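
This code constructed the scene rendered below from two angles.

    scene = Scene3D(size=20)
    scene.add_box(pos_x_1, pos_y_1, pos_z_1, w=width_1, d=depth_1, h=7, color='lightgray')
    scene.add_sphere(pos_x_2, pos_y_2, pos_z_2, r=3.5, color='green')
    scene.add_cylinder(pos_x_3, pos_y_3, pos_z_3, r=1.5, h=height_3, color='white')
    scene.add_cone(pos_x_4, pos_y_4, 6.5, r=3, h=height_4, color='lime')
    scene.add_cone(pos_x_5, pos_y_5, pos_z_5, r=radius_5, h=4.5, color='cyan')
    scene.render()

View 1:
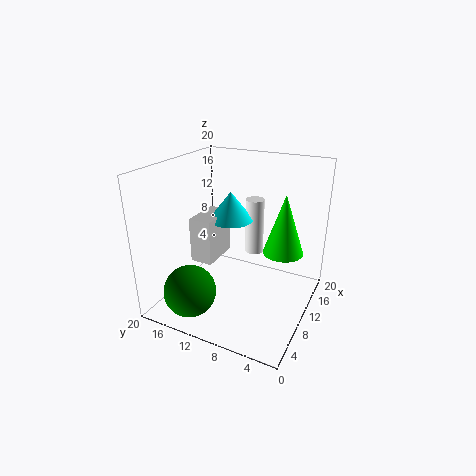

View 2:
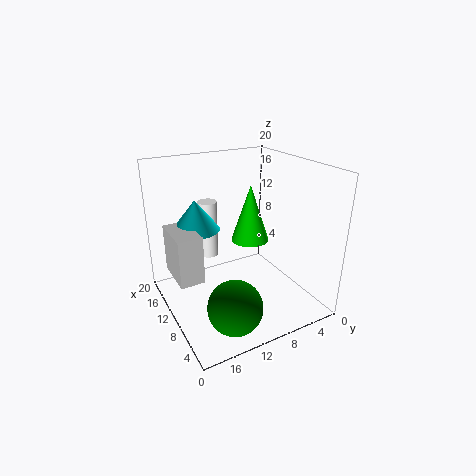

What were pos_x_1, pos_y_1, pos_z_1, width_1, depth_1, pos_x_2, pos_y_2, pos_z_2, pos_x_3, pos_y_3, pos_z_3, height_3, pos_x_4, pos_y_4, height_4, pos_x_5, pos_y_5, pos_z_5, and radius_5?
pos_x_1 = 10.5
pos_y_1 = 15
pos_z_1 = 4
width_1 = 6.5
depth_1 = 3.5
pos_x_2 = 3.5
pos_y_2 = 14
pos_z_2 = 4
pos_x_3 = 18
pos_y_3 = 11
pos_z_3 = 4
height_3 = 9
pos_x_4 = 15
pos_y_4 = 5
height_4 = 9
pos_x_5 = 15.5
pos_y_5 = 14
pos_z_5 = 10
radius_5 = 3.5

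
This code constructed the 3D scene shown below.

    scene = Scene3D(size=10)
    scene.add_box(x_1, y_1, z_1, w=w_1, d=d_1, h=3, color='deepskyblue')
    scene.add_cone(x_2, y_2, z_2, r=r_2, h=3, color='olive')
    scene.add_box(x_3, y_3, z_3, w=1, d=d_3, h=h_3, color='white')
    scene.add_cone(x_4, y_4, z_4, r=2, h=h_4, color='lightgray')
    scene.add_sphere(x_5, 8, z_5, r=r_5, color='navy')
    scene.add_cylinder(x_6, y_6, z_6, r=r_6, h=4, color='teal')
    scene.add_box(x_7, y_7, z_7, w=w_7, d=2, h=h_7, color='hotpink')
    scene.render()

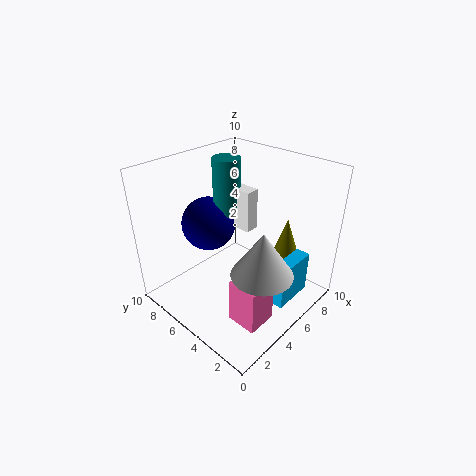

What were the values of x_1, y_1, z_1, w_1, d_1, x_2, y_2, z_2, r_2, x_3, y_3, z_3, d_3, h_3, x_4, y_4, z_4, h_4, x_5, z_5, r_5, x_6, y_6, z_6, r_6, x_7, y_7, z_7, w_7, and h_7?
x_1 = 5, y_1 = 1, z_1 = 1, w_1 = 3, d_1 = 1, x_2 = 8, y_2 = 3, z_2 = 3, r_2 = 1, x_3 = 6, y_3 = 5, z_3 = 5, d_3 = 3, h_3 = 3, x_4 = 4, y_4 = 2, z_4 = 4, h_4 = 3, x_5 = 5, z_5 = 5, r_5 = 2, x_6 = 6, y_6 = 7, z_6 = 6, r_6 = 1, x_7 = 2, y_7 = 1, z_7 = 1, w_7 = 2, h_7 = 3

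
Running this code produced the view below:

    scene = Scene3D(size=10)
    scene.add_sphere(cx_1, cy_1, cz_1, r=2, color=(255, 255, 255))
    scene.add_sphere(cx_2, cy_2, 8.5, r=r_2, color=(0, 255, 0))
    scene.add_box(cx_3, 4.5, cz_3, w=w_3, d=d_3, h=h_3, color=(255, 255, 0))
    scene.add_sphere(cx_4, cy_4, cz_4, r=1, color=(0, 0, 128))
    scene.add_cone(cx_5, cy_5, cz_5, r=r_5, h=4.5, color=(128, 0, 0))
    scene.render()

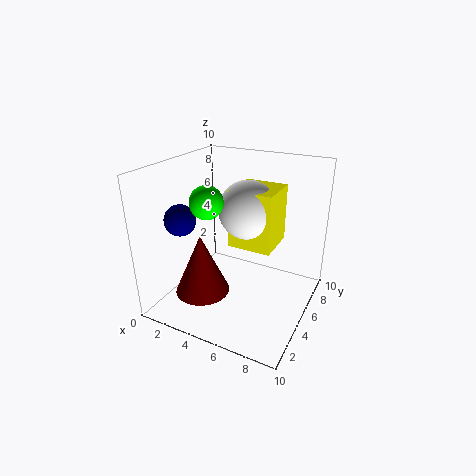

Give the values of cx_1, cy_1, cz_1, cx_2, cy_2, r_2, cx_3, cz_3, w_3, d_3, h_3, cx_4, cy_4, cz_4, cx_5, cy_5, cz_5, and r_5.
cx_1 = 5.5, cy_1 = 5.5, cz_1 = 7, cx_2 = 4.5, cy_2 = 2, r_2 = 1, cx_3 = 4.5, cz_3 = 4.5, w_3 = 3, d_3 = 3, h_3 = 4, cx_4 = 2.5, cy_4 = 2, cz_4 = 7, cx_5 = 2.5, cy_5 = 4, cz_5 = 0.5, r_5 = 2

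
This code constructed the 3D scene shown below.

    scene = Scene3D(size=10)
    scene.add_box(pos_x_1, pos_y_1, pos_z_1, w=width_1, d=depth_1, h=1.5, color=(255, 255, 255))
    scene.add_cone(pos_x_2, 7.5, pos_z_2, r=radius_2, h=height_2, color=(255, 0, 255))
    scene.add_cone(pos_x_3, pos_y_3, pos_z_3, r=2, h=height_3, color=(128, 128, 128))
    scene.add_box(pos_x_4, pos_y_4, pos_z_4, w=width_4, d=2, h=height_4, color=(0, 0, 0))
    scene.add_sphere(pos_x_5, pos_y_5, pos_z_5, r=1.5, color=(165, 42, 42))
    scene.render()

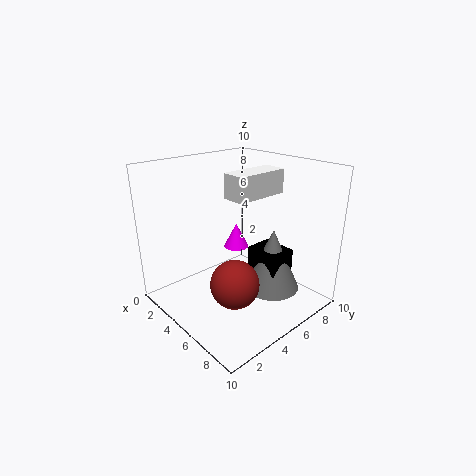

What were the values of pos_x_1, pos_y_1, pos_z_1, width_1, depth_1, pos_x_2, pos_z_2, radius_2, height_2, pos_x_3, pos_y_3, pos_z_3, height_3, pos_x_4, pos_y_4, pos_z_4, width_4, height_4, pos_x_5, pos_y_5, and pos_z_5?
pos_x_1 = 6; pos_y_1 = 3; pos_z_1 = 8.5; width_1 = 1.5; depth_1 = 3.5; pos_x_2 = 2; pos_z_2 = 2.5; radius_2 = 1; height_2 = 2; pos_x_3 = 6.5; pos_y_3 = 7; pos_z_3 = 1; height_3 = 4.5; pos_x_4 = 5; pos_y_4 = 6; pos_z_4 = 2.5; width_4 = 2.5; height_4 = 1.5; pos_x_5 = 7.5; pos_y_5 = 2.5; pos_z_5 = 3.5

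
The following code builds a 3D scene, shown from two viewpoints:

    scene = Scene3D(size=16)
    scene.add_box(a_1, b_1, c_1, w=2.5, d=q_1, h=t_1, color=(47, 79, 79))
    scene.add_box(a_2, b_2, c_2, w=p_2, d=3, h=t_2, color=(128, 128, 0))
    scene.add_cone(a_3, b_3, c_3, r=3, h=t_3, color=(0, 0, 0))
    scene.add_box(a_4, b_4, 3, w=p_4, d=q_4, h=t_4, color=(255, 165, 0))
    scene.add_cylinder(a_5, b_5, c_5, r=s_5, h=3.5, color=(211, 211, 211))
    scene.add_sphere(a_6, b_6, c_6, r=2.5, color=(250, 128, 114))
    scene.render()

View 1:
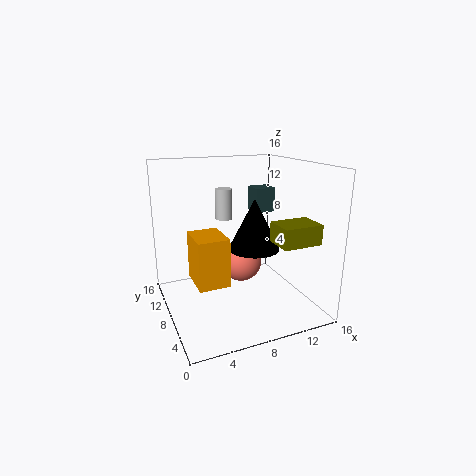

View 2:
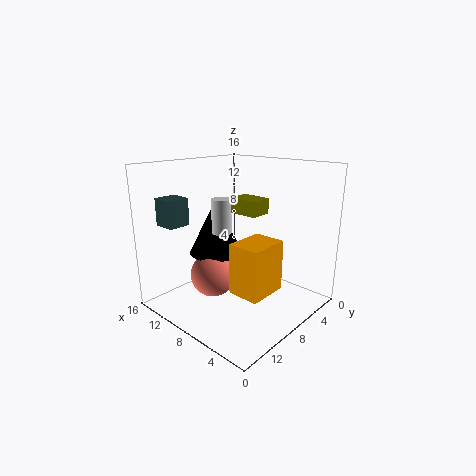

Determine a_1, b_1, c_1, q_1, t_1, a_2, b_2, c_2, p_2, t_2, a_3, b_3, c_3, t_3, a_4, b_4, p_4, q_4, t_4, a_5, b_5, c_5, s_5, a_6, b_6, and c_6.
a_1 = 12
b_1 = 11.5
c_1 = 9.5
q_1 = 2.5
t_1 = 3
a_2 = 9.5
b_2 = 0.5
c_2 = 9
p_2 = 4
t_2 = 2
a_3 = 10.5
b_3 = 9
c_3 = 6
t_3 = 6
a_4 = 3
b_4 = 6.5
p_4 = 3.5
q_4 = 4.5
t_4 = 5.5
a_5 = 7.5
b_5 = 11
c_5 = 9.5
s_5 = 1
a_6 = 9.5
b_6 = 10.5
c_6 = 4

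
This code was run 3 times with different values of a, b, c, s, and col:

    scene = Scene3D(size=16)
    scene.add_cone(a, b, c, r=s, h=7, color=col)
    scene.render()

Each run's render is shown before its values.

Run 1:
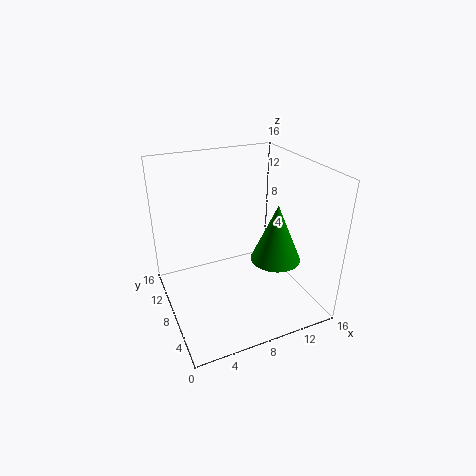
a = 13, b = 8, c = 4, s = 3, col = 'green'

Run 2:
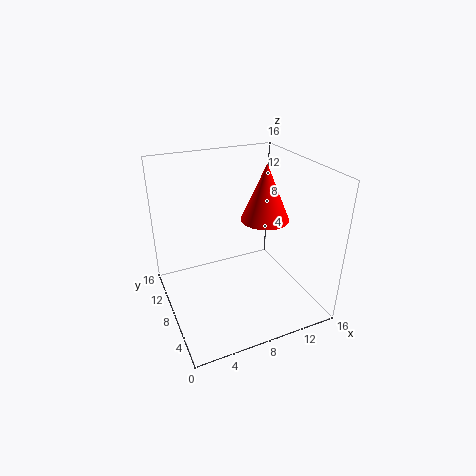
a = 13, b = 11, c = 8, s = 3, col = 'red'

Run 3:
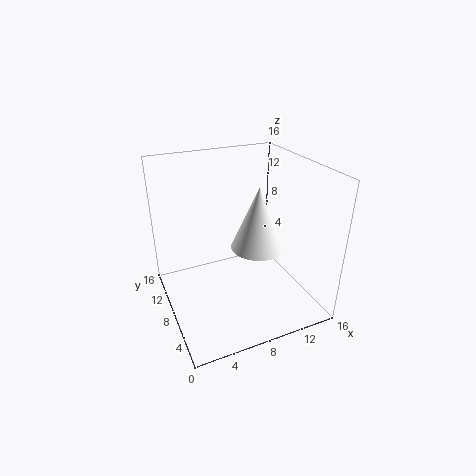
a = 10, b = 7, c = 7, s = 3, col = 'white'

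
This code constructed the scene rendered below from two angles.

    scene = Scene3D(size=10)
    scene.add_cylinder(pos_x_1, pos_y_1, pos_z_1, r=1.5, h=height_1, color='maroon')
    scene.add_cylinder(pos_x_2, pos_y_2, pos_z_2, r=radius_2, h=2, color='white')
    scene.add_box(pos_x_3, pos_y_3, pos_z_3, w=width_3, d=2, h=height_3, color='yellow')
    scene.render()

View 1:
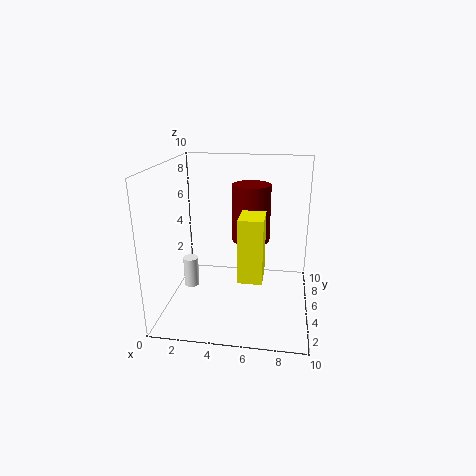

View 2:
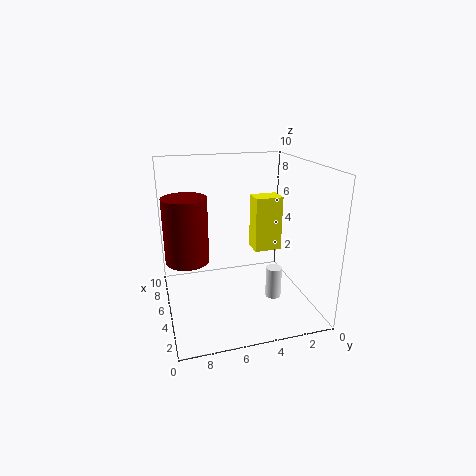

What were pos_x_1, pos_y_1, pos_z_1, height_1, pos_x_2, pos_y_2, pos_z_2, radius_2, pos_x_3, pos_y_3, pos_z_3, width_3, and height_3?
pos_x_1 = 5.5
pos_y_1 = 8.5
pos_z_1 = 3.5
height_1 = 4.5
pos_x_2 = 2
pos_y_2 = 3.5
pos_z_2 = 2
radius_2 = 0.5
pos_x_3 = 5.5
pos_y_3 = 1.5
pos_z_3 = 3.5
width_3 = 1.5
height_3 = 4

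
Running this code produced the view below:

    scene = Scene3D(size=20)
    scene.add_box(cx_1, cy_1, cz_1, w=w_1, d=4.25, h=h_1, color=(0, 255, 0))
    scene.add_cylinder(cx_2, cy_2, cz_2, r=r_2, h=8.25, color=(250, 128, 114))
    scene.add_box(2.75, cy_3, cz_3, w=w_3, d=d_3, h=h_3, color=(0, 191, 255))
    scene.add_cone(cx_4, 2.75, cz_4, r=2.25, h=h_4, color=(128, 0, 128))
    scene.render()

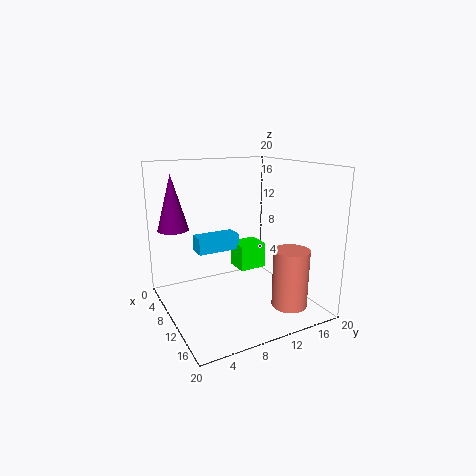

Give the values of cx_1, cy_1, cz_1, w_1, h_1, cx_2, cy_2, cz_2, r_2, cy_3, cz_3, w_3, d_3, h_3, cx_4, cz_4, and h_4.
cx_1 = 3.25; cy_1 = 12.25; cz_1 = 3.25; w_1 = 3.75; h_1 = 4; cx_2 = 14.75; cy_2 = 15.75; cz_2 = 0.5; r_2 = 2.5; cy_3 = 6; cz_3 = 6.5; w_3 = 2.75; d_3 = 6.5; h_3 = 2.5; cx_4 = 3.75; cz_4 = 10.5; h_4 = 8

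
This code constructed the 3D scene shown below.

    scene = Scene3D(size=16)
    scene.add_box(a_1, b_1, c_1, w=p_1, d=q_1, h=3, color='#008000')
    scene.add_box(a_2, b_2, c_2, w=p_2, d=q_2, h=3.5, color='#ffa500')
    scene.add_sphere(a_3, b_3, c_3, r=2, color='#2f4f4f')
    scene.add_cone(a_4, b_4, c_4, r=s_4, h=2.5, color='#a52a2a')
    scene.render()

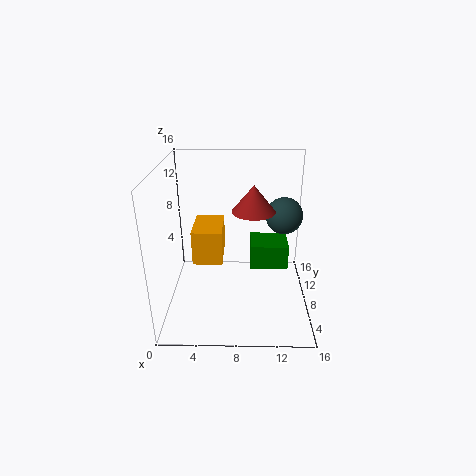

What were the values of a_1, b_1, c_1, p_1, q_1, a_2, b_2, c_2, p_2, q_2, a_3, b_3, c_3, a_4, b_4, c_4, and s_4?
a_1 = 9.5, b_1 = 9.5, c_1 = 3, p_1 = 4.5, q_1 = 4, a_2 = 3.5, b_2 = 4, c_2 = 7, p_2 = 3, q_2 = 4.5, a_3 = 13, b_3 = 8.5, c_3 = 10.5, a_4 = 9.5, b_4 = 3.5, c_4 = 13, s_4 = 2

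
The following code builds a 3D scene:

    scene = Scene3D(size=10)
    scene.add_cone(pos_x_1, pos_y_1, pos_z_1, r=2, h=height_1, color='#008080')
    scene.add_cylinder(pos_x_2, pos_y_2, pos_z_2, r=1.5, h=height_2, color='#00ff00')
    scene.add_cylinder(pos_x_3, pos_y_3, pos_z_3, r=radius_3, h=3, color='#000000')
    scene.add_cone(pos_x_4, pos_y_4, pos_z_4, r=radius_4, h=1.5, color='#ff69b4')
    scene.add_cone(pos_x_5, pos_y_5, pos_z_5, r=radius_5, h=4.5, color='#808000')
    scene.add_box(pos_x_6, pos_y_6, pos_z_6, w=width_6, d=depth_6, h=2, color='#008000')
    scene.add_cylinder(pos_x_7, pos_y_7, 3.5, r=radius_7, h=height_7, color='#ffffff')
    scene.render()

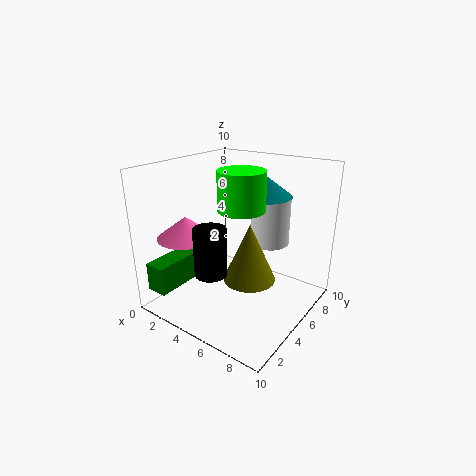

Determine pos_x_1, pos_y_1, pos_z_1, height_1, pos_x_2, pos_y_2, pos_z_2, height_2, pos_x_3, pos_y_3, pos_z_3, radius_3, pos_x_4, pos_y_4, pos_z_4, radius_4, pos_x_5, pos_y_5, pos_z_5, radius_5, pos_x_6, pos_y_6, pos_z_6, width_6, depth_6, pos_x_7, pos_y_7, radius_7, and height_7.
pos_x_1 = 5.5, pos_y_1 = 7.5, pos_z_1 = 7.5, height_1 = 1.5, pos_x_2 = 6, pos_y_2 = 4, pos_z_2 = 7.5, height_2 = 2.5, pos_x_3 = 5.5, pos_y_3 = 1.5, pos_z_3 = 4, radius_3 = 1, pos_x_4 = 2, pos_y_4 = 3, pos_z_4 = 5, radius_4 = 2, pos_x_5 = 5, pos_y_5 = 6.5, pos_z_5 = 1, radius_5 = 2, pos_x_6 = 0.5, pos_y_6 = 0.5, pos_z_6 = 1.5, width_6 = 1.5, depth_6 = 3.5, pos_x_7 = 5.5, pos_y_7 = 8.5, radius_7 = 1.5, height_7 = 4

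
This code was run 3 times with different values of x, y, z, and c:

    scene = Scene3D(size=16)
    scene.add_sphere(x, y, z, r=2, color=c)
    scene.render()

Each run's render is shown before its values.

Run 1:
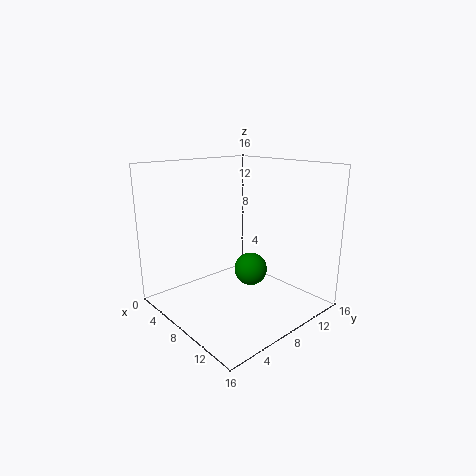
x = 7; y = 11; z = 3; c = 'green'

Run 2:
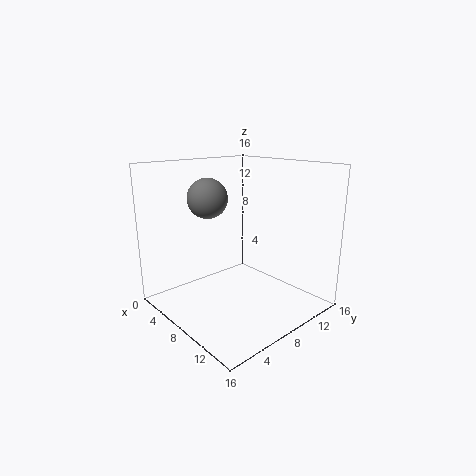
x = 8; y = 4; z = 13; c = 'gray'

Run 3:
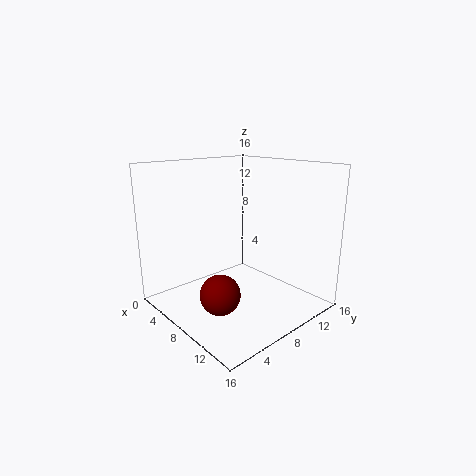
x = 11; y = 3; z = 4; c = 'maroon'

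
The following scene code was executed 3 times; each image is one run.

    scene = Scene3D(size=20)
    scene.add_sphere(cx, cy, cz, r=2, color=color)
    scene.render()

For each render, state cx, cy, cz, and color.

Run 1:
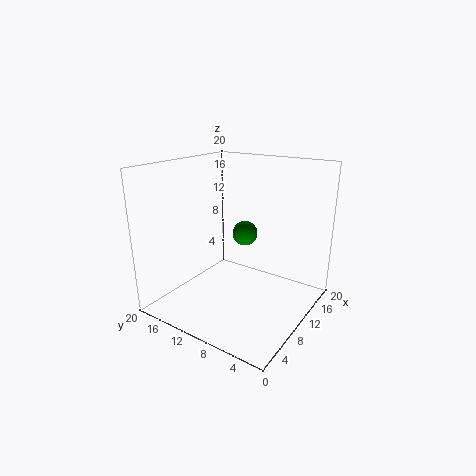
cx = 16.5; cy = 13; cz = 8; color = 'green'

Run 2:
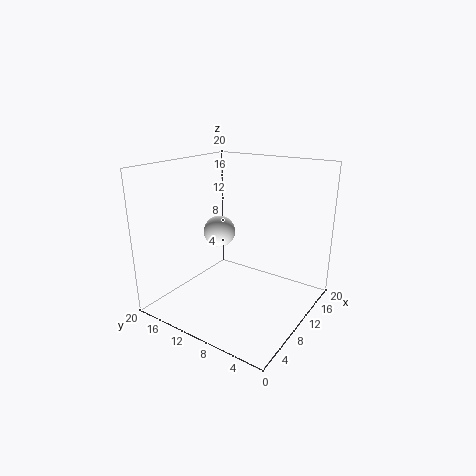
cx = 6.5; cy = 10.5; cz = 12; color = 'white'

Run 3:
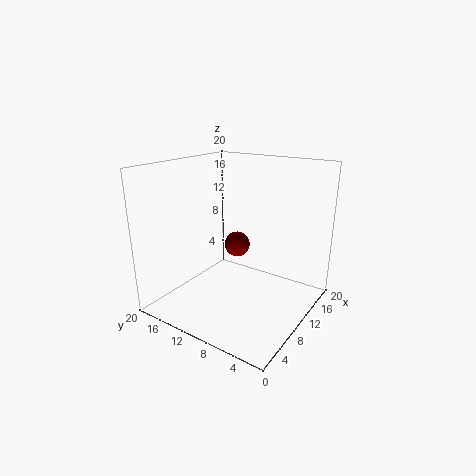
cx = 15; cy = 13.5; cz = 6.5; color = 'maroon'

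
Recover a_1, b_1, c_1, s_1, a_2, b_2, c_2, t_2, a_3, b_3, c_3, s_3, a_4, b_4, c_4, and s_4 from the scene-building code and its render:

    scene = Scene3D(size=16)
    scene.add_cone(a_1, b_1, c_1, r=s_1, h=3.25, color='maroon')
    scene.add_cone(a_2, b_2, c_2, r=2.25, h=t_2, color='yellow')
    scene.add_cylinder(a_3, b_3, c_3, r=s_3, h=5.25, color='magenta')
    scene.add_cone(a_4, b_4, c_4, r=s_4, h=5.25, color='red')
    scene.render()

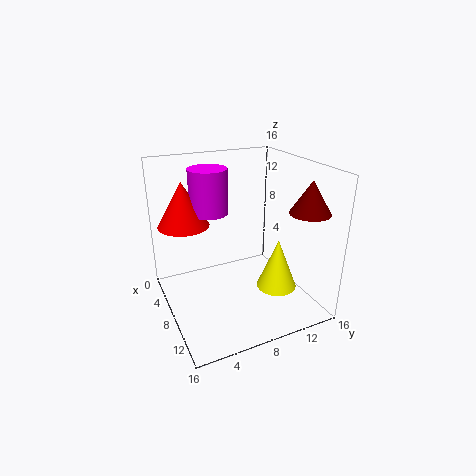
a_1 = 14
b_1 = 12.75
c_1 = 12.25
s_1 = 2
a_2 = 10.5
b_2 = 11.75
c_2 = 2.25
t_2 = 5.75
a_3 = 3.75
b_3 = 6.25
c_3 = 9.75
s_3 = 2.25
a_4 = 3.25
b_4 = 3.25
c_4 = 8.5
s_4 = 3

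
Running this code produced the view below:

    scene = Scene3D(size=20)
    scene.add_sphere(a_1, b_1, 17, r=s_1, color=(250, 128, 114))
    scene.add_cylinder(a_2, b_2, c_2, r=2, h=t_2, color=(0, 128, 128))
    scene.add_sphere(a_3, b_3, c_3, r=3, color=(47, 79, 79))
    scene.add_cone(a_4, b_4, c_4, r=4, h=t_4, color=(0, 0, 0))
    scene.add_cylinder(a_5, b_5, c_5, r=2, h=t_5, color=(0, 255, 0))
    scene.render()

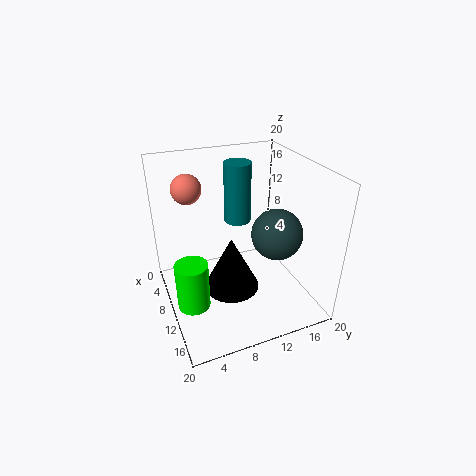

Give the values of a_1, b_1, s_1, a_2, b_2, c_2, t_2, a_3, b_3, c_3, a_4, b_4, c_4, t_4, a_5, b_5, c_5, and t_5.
a_1 = 7; b_1 = 4; s_1 = 2; a_2 = 5; b_2 = 12; c_2 = 10; t_2 = 9; a_3 = 17; b_3 = 12; c_3 = 14; a_4 = 10; b_4 = 9; c_4 = 2; t_4 = 8; a_5 = 15; b_5 = 2; c_5 = 5; t_5 = 6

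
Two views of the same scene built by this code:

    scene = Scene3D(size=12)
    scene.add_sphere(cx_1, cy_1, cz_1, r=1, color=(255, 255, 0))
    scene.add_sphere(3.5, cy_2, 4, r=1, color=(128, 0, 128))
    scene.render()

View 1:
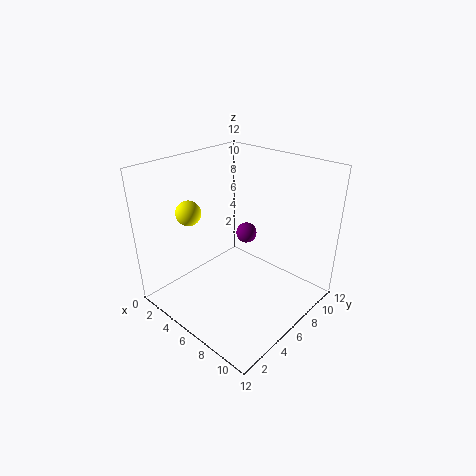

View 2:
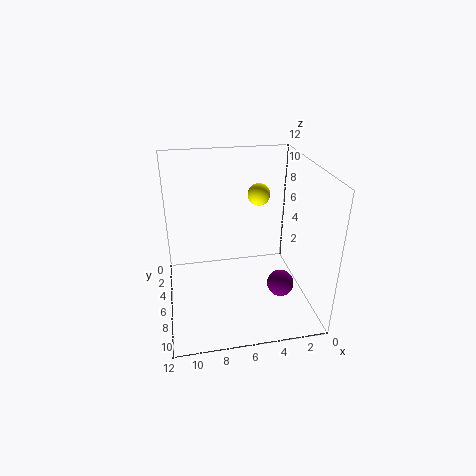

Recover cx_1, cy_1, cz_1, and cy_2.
cx_1 = 3.5, cy_1 = 3, cz_1 = 8.5, cy_2 = 10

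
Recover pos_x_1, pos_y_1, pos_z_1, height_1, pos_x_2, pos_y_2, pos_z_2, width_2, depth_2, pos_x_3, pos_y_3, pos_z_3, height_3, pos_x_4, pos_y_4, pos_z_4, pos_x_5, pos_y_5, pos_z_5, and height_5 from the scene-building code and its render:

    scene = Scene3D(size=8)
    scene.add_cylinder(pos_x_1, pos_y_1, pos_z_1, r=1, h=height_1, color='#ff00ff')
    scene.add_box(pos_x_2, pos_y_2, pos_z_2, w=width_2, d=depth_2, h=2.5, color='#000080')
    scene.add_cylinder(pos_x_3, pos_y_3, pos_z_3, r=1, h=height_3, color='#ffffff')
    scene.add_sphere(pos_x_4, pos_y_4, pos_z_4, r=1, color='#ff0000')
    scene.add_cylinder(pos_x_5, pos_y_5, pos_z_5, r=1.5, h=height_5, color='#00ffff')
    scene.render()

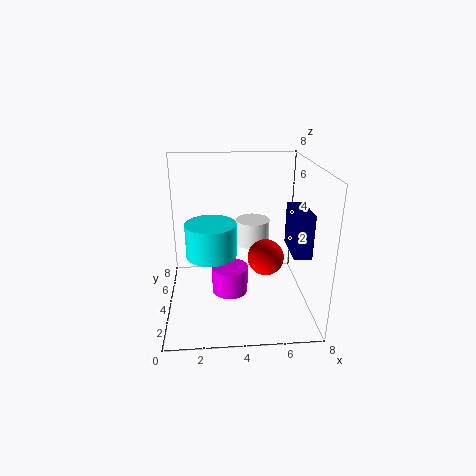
pos_x_1 = 3.5, pos_y_1 = 3.5, pos_z_1 = 1, height_1 = 1.5, pos_x_2 = 7, pos_y_2 = 3, pos_z_2 = 3, width_2 = 1, depth_2 = 2.5, pos_x_3 = 5, pos_y_3 = 5.5, pos_z_3 = 3, height_3 = 1.5, pos_x_4 = 5.5, pos_y_4 = 3.5, pos_z_4 = 3, pos_x_5 = 2.5, pos_y_5 = 5, pos_z_5 = 2.5, height_5 = 2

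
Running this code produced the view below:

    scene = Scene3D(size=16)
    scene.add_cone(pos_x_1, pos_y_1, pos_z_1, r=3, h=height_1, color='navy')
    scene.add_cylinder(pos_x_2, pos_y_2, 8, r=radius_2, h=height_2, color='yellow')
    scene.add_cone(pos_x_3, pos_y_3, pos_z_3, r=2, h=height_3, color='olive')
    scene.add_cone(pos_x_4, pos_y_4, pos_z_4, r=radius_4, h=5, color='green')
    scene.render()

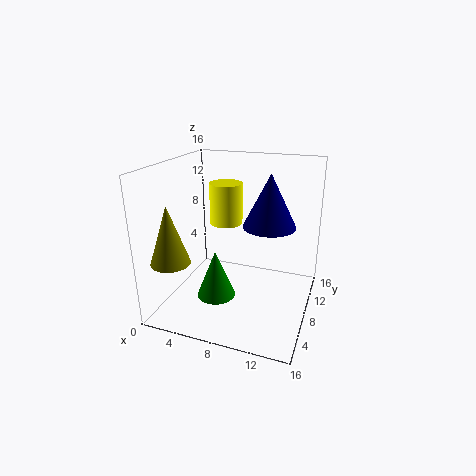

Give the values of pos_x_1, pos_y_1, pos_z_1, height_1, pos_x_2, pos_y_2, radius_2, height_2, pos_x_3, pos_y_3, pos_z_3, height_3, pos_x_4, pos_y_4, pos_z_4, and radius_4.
pos_x_1 = 11; pos_y_1 = 10; pos_z_1 = 9; height_1 = 6; pos_x_2 = 5; pos_y_2 = 12; radius_2 = 2; height_2 = 5; pos_x_3 = 3; pos_y_3 = 2; pos_z_3 = 7; height_3 = 6; pos_x_4 = 7; pos_y_4 = 4; pos_z_4 = 3; radius_4 = 2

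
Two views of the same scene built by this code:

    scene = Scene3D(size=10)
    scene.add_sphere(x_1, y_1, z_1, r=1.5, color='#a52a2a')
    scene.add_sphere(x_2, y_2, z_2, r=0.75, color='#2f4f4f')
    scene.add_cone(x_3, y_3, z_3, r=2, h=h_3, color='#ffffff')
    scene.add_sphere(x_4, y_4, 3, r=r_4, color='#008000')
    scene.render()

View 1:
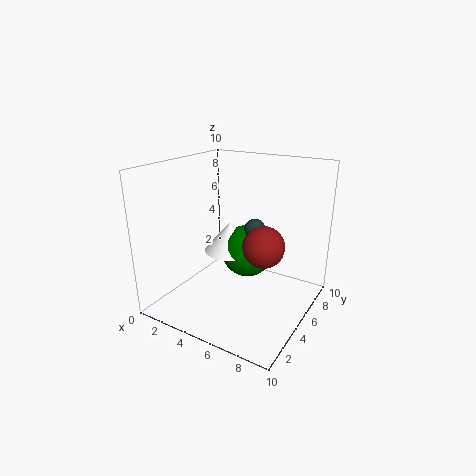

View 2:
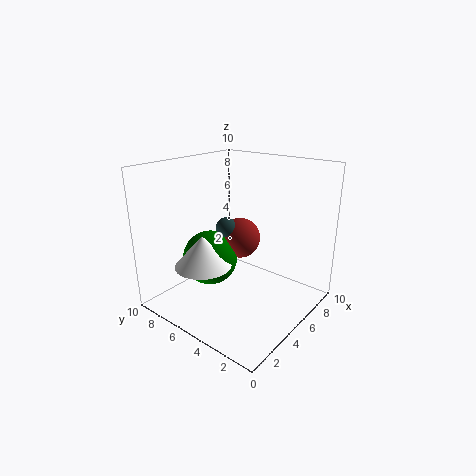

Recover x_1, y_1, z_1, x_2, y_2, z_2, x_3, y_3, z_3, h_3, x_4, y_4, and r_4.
x_1 = 6.5
y_1 = 6
z_1 = 4.25
x_2 = 5.5
y_2 = 6.5
z_2 = 5.25
x_3 = 3.25
y_3 = 6.75
z_3 = 3
h_3 = 2.25
x_4 = 4.5
y_4 = 7.25
r_4 = 2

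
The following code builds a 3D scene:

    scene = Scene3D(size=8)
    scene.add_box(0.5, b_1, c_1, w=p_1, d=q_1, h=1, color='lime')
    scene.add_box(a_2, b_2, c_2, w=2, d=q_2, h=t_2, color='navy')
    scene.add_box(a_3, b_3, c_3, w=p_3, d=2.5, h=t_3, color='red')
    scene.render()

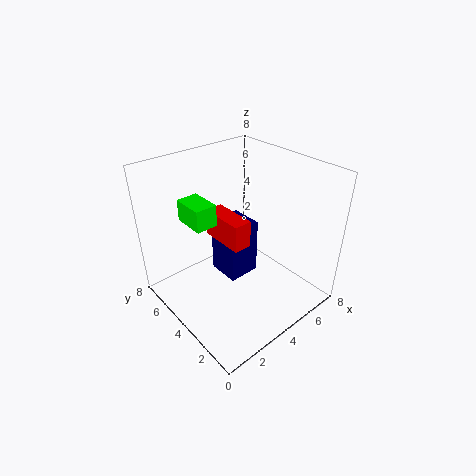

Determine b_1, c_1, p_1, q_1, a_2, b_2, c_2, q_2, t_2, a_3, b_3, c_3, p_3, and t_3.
b_1 = 2.5; c_1 = 6.5; p_1 = 1; q_1 = 1.5; a_2 = 4; b_2 = 4.5; c_2 = 0.5; q_2 = 2; t_2 = 3.5; a_3 = 3; b_3 = 3; c_3 = 4; p_3 = 1; t_3 = 1.5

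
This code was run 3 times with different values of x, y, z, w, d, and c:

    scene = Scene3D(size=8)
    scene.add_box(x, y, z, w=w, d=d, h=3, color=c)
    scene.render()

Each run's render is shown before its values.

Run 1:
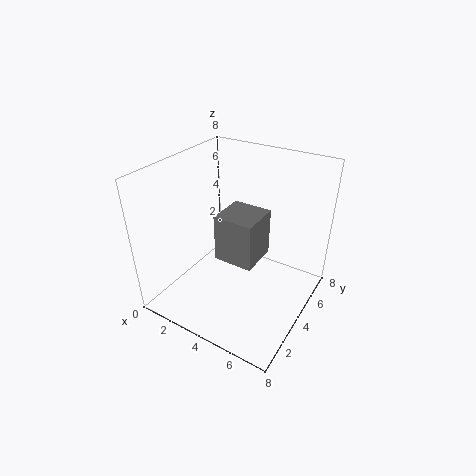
x = 2
y = 4.5
z = 1.5
w = 2.5
d = 2.5
c = 'gray'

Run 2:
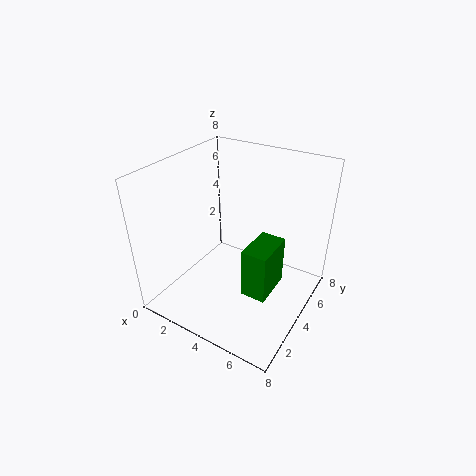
x = 4.5
y = 3.5
z = 0.5
w = 1.5
d = 2.5
c = 'green'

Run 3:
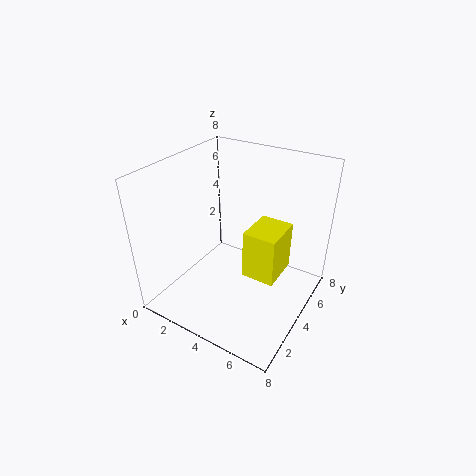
x = 4
y = 4.5
z = 1
w = 2
d = 2.5
c = 'yellow'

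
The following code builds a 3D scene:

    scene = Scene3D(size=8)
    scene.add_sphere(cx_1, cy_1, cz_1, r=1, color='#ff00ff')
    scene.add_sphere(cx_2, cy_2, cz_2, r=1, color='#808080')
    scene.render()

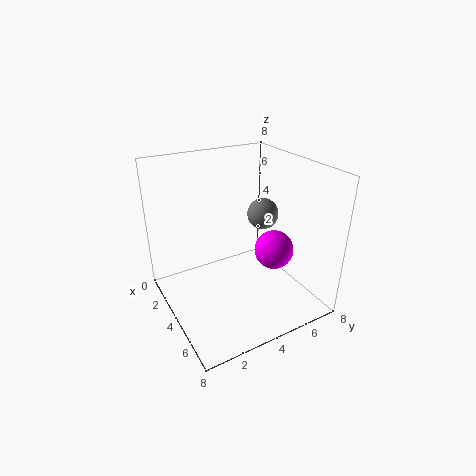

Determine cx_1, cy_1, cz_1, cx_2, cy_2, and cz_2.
cx_1 = 6; cy_1 = 5; cz_1 = 4; cx_2 = 2; cy_2 = 7; cz_2 = 4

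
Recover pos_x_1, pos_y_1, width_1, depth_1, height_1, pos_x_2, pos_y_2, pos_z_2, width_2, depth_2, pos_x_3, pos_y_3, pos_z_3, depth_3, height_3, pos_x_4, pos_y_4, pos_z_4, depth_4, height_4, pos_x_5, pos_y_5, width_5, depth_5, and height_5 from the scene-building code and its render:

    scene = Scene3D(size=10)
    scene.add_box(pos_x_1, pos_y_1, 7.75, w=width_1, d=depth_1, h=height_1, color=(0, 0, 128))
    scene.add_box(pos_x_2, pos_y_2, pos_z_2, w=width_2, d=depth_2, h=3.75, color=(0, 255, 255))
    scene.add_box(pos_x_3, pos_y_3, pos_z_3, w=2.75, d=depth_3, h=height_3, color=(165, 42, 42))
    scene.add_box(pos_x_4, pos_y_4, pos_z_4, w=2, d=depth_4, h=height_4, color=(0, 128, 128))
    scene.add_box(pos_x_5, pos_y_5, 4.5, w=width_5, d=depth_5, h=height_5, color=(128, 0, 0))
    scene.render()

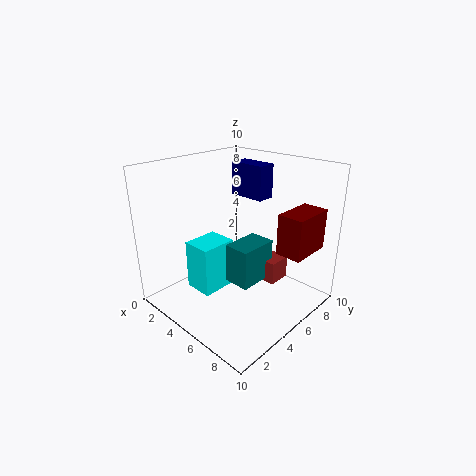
pos_x_1 = 3.75
pos_y_1 = 5.75
width_1 = 2.5
depth_1 = 1.25
height_1 = 2.25
pos_x_2 = 1.25
pos_y_2 = 3.25
pos_z_2 = 0.25
width_2 = 2.25
depth_2 = 2.75
pos_x_3 = 3.75
pos_y_3 = 7.25
pos_z_3 = 0.75
depth_3 = 1.75
height_3 = 1.75
pos_x_4 = 3.75
pos_y_4 = 5
pos_z_4 = 1
depth_4 = 3
height_4 = 3
pos_x_5 = 7.75
pos_y_5 = 5.75
width_5 = 1.75
depth_5 = 3
height_5 = 2.75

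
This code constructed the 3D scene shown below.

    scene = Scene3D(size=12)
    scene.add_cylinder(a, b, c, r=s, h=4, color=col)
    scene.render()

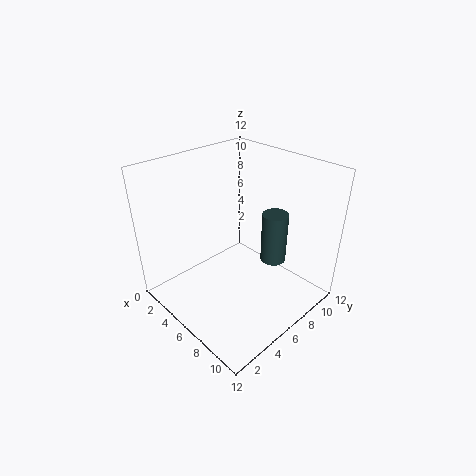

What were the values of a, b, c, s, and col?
a = 9
b = 7
c = 5
s = 1
col = 'darkslategray'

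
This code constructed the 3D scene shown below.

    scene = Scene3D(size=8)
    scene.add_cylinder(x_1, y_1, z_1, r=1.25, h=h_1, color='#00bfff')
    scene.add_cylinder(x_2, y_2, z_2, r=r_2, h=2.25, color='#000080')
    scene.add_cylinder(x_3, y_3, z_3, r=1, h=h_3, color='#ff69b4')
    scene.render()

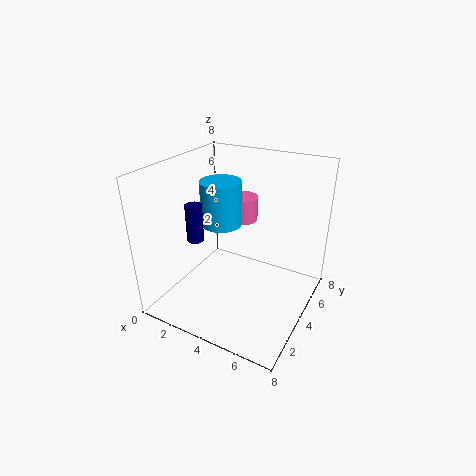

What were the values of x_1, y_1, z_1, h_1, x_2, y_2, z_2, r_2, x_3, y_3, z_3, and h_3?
x_1 = 2
y_1 = 5.5
z_1 = 3.75
h_1 = 2.75
x_2 = 1.25
y_2 = 3.75
z_2 = 3.25
r_2 = 0.5
x_3 = 2.75
y_3 = 6.75
z_3 = 3.75
h_3 = 1.5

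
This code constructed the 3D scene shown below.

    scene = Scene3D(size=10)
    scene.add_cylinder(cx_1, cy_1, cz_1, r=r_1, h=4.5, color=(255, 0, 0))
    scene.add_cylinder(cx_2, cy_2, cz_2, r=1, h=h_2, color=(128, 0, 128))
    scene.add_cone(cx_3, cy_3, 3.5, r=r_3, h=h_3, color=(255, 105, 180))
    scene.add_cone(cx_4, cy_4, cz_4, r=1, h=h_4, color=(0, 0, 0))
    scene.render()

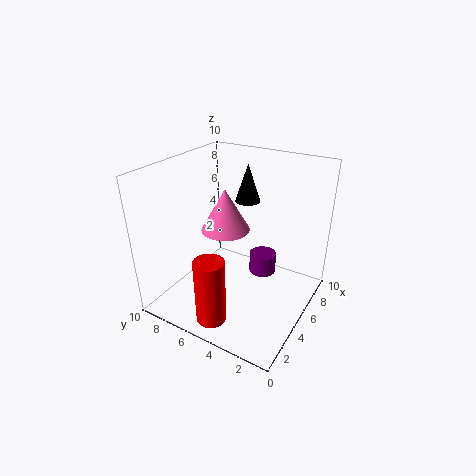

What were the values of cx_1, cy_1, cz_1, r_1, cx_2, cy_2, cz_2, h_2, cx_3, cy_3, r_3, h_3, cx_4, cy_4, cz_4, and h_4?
cx_1 = 1.5
cy_1 = 5
cz_1 = 0.5
r_1 = 1
cx_2 = 7
cy_2 = 4
cz_2 = 1.5
h_2 = 1.5
cx_3 = 8
cy_3 = 8
r_3 = 2
h_3 = 3.5
cx_4 = 9
cy_4 = 6.5
cz_4 = 6
h_4 = 3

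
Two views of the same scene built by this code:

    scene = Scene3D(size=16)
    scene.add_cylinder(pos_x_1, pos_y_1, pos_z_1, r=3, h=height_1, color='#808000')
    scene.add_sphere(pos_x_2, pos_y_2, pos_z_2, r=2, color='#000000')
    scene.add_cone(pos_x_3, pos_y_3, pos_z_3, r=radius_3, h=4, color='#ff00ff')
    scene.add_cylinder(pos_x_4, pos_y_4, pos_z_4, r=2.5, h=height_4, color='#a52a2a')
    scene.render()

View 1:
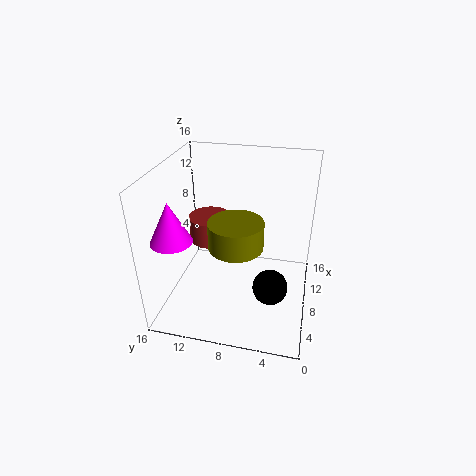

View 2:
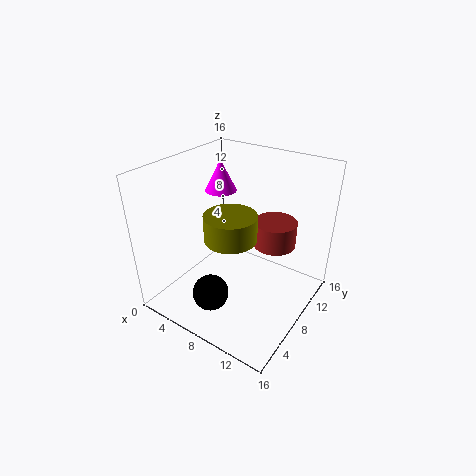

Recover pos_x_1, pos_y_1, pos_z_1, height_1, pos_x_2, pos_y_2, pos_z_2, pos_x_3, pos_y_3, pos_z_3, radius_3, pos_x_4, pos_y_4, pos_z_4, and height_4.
pos_x_1 = 7
pos_y_1 = 8
pos_z_1 = 7.5
height_1 = 3
pos_x_2 = 7
pos_y_2 = 4
pos_z_2 = 2.5
pos_x_3 = 2
pos_y_3 = 13
pos_z_3 = 10.5
radius_3 = 2
pos_x_4 = 10.5
pos_y_4 = 12
pos_z_4 = 6
height_4 = 3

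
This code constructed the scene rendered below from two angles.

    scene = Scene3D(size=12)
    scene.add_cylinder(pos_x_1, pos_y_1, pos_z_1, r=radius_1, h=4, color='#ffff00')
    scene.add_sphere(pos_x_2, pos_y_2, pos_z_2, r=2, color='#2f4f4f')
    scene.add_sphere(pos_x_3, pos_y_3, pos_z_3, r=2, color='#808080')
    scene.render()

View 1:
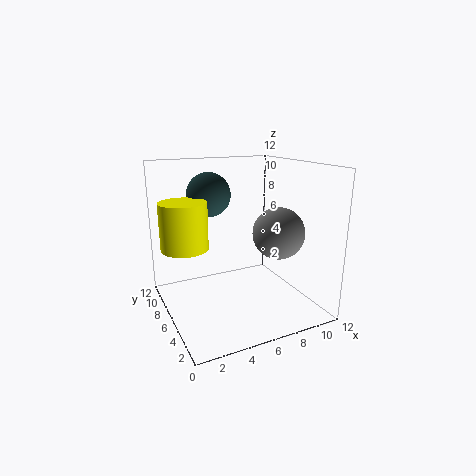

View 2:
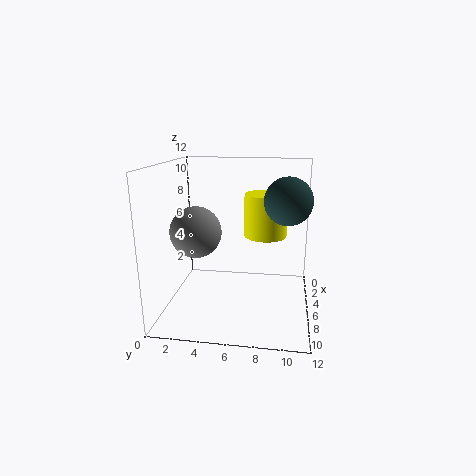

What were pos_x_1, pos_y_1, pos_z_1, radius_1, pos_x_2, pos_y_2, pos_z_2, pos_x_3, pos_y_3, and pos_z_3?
pos_x_1 = 2, pos_y_1 = 8, pos_z_1 = 5, radius_1 = 2, pos_x_2 = 5, pos_y_2 = 10, pos_z_2 = 9, pos_x_3 = 8, pos_y_3 = 3, pos_z_3 = 7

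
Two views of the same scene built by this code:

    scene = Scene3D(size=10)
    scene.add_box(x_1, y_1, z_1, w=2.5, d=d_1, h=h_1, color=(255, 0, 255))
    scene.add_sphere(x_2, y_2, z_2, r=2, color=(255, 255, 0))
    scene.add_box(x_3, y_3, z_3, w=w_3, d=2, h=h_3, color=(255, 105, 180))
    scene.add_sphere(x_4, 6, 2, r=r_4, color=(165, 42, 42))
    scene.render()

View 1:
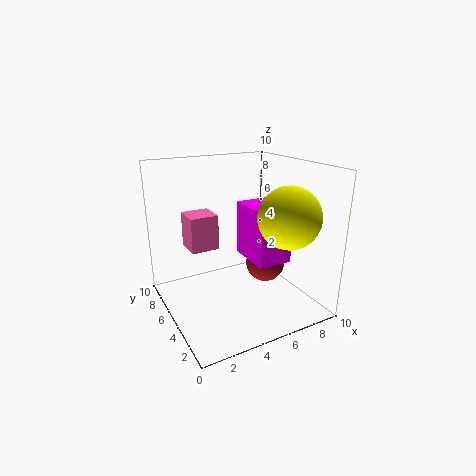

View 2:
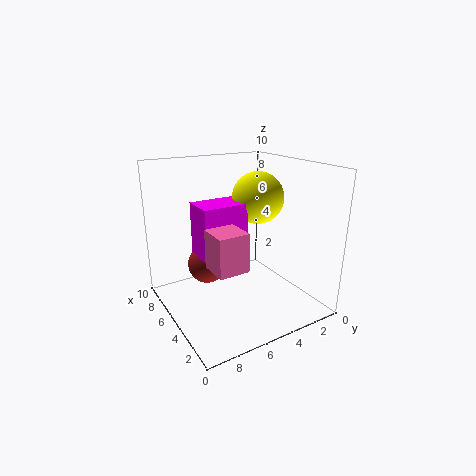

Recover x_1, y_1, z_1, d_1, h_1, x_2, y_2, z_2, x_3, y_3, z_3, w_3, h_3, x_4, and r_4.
x_1 = 6
y_1 = 3.5
z_1 = 3
d_1 = 3.5
h_1 = 4
x_2 = 7
y_2 = 2
z_2 = 7
x_3 = 2
y_3 = 6
z_3 = 4
w_3 = 2
h_3 = 2.5
x_4 = 8
r_4 = 1.5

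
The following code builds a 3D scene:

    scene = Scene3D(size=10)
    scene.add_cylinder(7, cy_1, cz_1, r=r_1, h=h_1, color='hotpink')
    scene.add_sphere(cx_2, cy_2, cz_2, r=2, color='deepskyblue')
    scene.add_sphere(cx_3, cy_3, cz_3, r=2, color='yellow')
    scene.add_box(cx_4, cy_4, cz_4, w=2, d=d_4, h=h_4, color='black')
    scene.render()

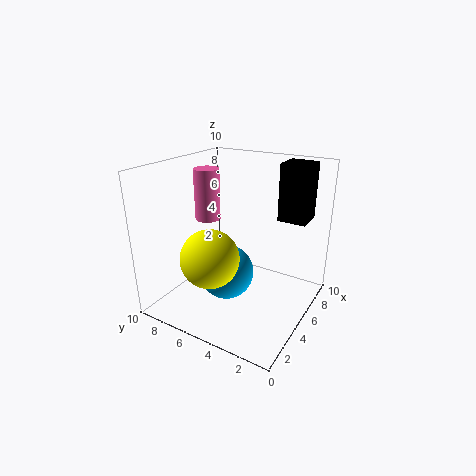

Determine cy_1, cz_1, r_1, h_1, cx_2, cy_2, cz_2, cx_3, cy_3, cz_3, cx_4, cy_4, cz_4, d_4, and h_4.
cy_1 = 9, cz_1 = 5, r_1 = 1, h_1 = 4, cx_2 = 5, cy_2 = 6, cz_2 = 2, cx_3 = 3, cy_3 = 6, cz_3 = 4, cx_4 = 7, cy_4 = 1, cz_4 = 6, d_4 = 2, h_4 = 4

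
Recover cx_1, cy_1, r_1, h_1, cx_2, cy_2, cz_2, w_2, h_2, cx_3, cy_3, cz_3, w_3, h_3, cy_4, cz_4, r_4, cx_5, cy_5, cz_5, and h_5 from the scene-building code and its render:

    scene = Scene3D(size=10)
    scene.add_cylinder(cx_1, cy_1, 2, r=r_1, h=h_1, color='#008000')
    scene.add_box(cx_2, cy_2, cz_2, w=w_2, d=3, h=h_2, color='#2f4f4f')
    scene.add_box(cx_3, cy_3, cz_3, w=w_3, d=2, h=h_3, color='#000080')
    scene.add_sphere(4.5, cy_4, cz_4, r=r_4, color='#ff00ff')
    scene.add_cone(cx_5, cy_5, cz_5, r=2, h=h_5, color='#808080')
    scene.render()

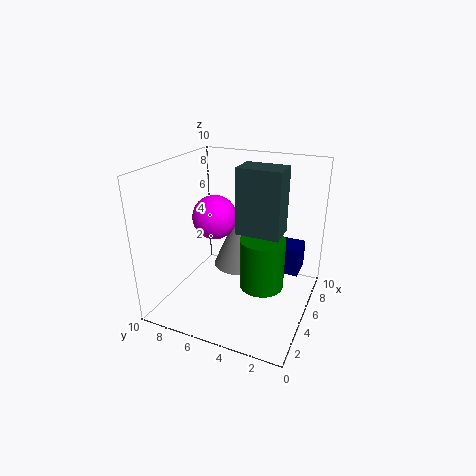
cx_1 = 4.5; cy_1 = 3; r_1 = 1.5; h_1 = 3.5; cx_2 = 4.5; cy_2 = 2; cz_2 = 5.5; w_2 = 2; h_2 = 4.5; cx_3 = 6.5; cy_3 = 1; cz_3 = 2; w_3 = 2; h_3 = 2; cy_4 = 6.5; cz_4 = 6.5; r_4 = 1.5; cx_5 = 7.5; cy_5 = 6; cz_5 = 1.5; h_5 = 4.5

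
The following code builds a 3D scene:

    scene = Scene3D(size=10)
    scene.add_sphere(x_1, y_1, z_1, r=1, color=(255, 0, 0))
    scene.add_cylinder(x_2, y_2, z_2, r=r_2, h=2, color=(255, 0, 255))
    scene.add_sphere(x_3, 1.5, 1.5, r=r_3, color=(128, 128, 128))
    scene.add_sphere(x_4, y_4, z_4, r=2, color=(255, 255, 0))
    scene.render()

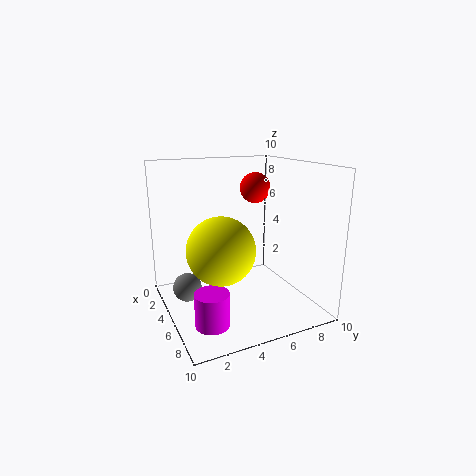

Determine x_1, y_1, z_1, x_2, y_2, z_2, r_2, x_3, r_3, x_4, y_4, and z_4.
x_1 = 5.5, y_1 = 6, z_1 = 8.5, x_2 = 9, y_2 = 1.5, z_2 = 1.5, r_2 = 1, x_3 = 4, r_3 = 1, x_4 = 8, y_4 = 2.5, z_4 = 5.5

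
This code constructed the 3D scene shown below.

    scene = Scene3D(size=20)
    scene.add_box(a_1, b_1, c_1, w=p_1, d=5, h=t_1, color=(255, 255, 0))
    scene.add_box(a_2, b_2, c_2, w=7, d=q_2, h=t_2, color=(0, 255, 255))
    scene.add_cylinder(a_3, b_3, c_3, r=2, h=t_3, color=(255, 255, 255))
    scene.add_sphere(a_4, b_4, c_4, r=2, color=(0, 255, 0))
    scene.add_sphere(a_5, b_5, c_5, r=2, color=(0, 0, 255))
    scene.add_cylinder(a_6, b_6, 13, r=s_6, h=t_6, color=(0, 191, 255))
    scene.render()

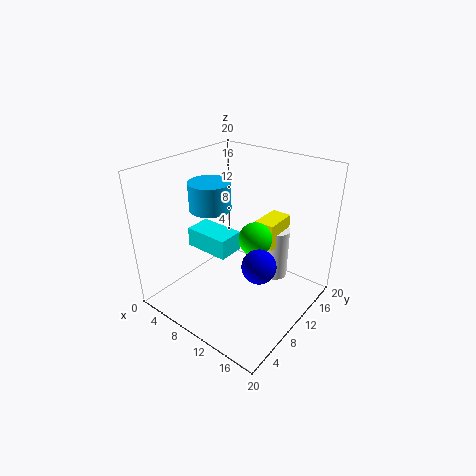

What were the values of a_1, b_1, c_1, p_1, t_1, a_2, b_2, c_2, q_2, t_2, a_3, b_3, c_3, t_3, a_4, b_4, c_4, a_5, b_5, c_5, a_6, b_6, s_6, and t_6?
a_1 = 10; b_1 = 14; c_1 = 7; p_1 = 3; t_1 = 4; a_2 = 1; b_2 = 9; c_2 = 6; q_2 = 4; t_2 = 3; a_3 = 12; b_3 = 17; c_3 = 1; t_3 = 8; a_4 = 15; b_4 = 7; c_4 = 13; a_5 = 17; b_5 = 5; c_5 = 11; a_6 = 5; b_6 = 10; s_6 = 3; t_6 = 4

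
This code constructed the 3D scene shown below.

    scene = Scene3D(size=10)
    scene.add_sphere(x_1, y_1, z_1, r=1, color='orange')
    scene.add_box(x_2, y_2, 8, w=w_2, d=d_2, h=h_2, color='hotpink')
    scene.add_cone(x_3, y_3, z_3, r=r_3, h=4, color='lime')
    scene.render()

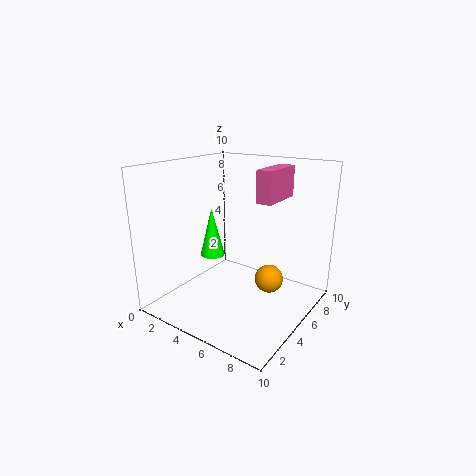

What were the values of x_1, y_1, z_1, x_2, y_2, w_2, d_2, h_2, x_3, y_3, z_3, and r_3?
x_1 = 7, y_1 = 6, z_1 = 2, x_2 = 7, y_2 = 4, w_2 = 1, d_2 = 3, h_2 = 2, x_3 = 1, y_3 = 7, z_3 = 2, r_3 = 1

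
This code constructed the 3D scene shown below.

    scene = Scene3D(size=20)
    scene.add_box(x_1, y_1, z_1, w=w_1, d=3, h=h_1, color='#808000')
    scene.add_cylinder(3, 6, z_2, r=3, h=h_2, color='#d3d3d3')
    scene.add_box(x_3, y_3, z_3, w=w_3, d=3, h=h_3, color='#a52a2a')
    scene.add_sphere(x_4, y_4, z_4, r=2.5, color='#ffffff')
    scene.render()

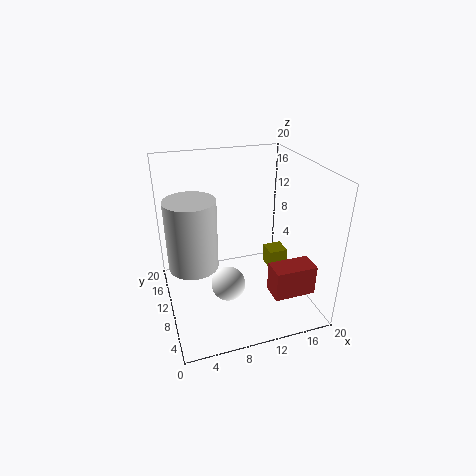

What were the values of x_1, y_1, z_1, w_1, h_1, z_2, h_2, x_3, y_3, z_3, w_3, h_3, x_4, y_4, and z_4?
x_1 = 16.5; y_1 = 13; z_1 = 1.5; w_1 = 3; h_1 = 3; z_2 = 9.5; h_2 = 8.5; x_3 = 12.5; y_3 = 2; z_3 = 4.5; w_3 = 5.5; h_3 = 4; x_4 = 8.5; y_4 = 10; z_4 = 2.5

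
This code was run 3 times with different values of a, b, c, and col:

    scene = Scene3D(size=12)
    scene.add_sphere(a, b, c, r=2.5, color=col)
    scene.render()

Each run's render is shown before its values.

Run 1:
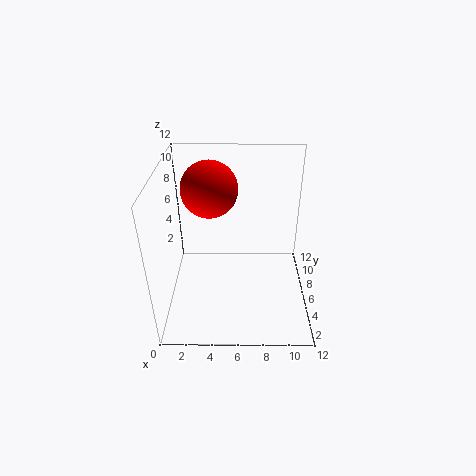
a = 3.5, b = 9, c = 9, col = 'red'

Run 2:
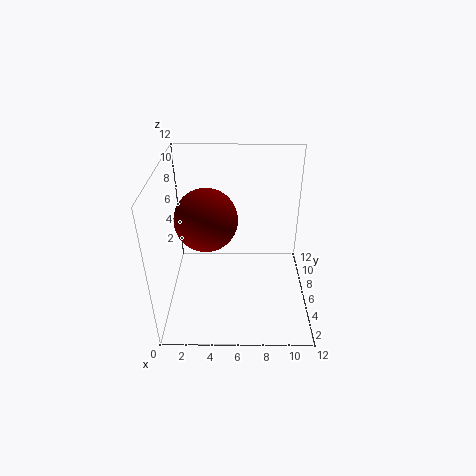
a = 3.5, b = 5.5, c = 8, col = 'maroon'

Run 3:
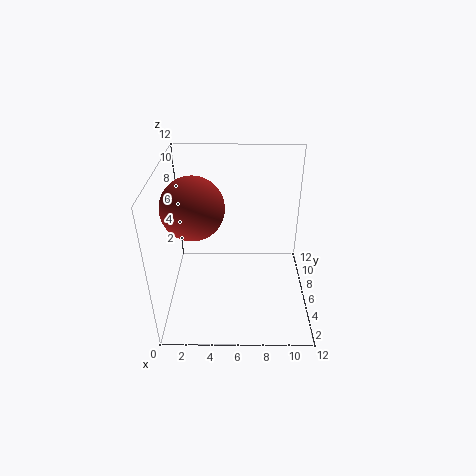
a = 2.5, b = 5.5, c = 9, col = 'brown'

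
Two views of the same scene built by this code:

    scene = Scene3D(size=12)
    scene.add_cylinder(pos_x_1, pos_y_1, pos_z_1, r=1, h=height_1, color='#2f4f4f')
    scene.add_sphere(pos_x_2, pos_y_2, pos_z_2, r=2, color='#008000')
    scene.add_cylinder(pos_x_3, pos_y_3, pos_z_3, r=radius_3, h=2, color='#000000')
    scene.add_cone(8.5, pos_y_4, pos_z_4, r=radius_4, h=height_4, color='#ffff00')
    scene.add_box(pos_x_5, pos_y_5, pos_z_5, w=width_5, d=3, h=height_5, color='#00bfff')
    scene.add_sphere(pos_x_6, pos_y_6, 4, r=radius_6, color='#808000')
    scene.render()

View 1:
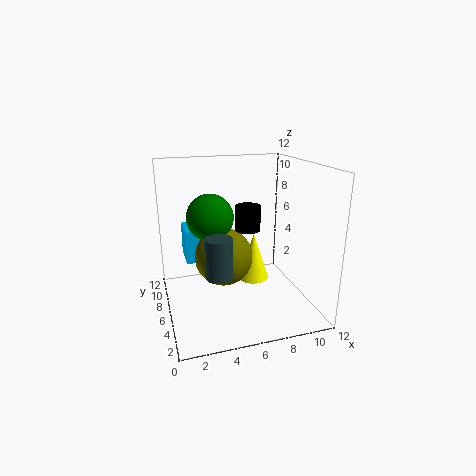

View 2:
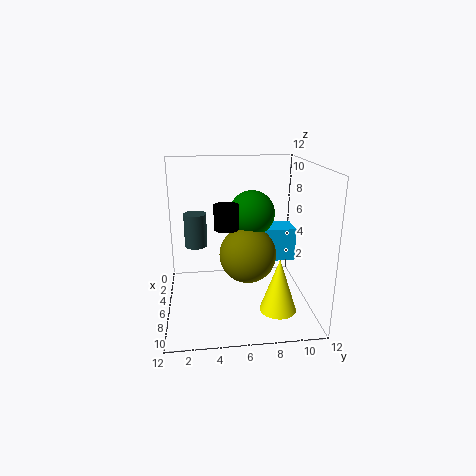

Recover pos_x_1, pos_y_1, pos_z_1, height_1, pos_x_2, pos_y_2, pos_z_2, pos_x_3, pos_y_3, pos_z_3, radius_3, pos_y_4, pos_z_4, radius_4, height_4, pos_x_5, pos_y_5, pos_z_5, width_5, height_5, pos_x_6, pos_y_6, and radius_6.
pos_x_1 = 3.5; pos_y_1 = 2.5; pos_z_1 = 4.5; height_1 = 3; pos_x_2 = 4; pos_y_2 = 7.5; pos_z_2 = 7.5; pos_x_3 = 6.5; pos_y_3 = 5; pos_z_3 = 7; radius_3 = 1; pos_y_4 = 9; pos_z_4 = 0.5; radius_4 = 1.5; height_4 = 4.5; pos_x_5 = 2; pos_y_5 = 8.5; pos_z_5 = 3; width_5 = 2.5; height_5 = 3; pos_x_6 = 5; pos_y_6 = 7; radius_6 = 2.5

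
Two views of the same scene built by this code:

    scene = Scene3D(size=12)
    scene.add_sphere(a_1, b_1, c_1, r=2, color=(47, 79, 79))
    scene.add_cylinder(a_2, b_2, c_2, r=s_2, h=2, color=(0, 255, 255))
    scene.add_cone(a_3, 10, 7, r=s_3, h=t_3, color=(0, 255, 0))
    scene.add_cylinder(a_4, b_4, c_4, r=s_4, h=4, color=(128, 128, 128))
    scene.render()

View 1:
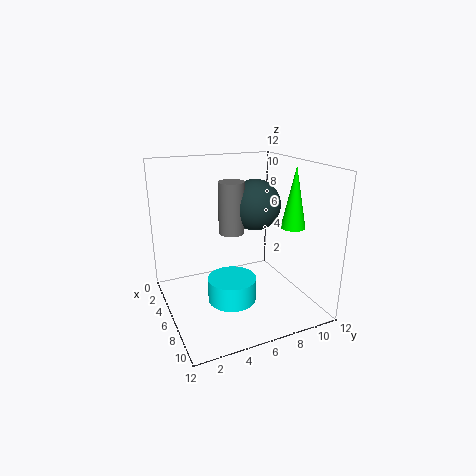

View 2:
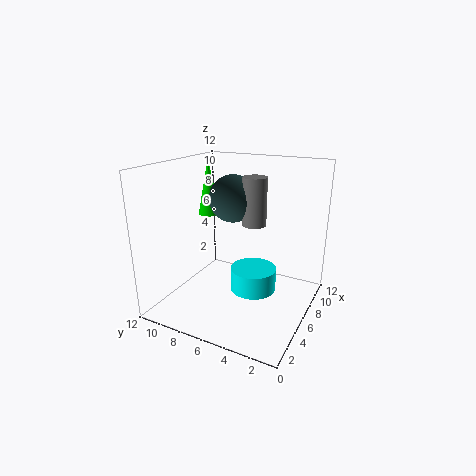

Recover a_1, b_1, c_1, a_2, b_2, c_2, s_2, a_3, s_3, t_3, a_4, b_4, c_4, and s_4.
a_1 = 7, b_1 = 7, c_1 = 9, a_2 = 7, b_2 = 5, c_2 = 1, s_2 = 2, a_3 = 8, s_3 = 1, t_3 = 5, a_4 = 7, b_4 = 5, c_4 = 7, s_4 = 1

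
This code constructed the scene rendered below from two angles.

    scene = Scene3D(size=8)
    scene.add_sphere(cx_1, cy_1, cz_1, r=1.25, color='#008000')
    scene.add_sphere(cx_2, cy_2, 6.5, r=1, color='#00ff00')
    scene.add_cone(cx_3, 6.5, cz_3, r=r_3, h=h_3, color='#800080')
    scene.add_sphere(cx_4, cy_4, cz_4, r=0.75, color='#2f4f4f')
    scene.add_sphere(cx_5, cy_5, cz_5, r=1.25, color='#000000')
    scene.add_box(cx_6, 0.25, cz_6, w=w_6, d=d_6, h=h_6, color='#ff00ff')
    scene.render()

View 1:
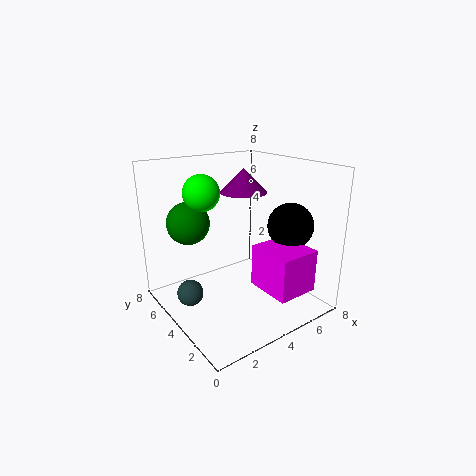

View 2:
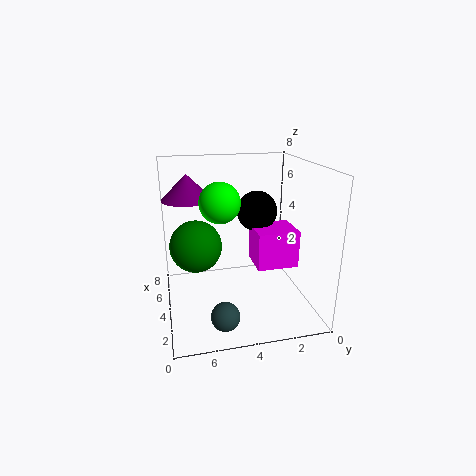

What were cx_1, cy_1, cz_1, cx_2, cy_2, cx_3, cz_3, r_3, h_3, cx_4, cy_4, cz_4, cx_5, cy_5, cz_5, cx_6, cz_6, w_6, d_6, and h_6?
cx_1 = 2.25; cy_1 = 6.5; cz_1 = 4.5; cx_2 = 2.5; cy_2 = 5.25; cx_3 = 6.25; cz_3 = 5.75; r_3 = 1.5; h_3 = 1.5; cx_4 = 1.5; cy_4 = 5.25; cz_4 = 0.75; cx_5 = 6.25; cy_5 = 2.25; cz_5 = 4.75; cx_6 = 4; cz_6 = 1.75; w_6 = 2.25; d_6 = 2.5; h_6 = 2.25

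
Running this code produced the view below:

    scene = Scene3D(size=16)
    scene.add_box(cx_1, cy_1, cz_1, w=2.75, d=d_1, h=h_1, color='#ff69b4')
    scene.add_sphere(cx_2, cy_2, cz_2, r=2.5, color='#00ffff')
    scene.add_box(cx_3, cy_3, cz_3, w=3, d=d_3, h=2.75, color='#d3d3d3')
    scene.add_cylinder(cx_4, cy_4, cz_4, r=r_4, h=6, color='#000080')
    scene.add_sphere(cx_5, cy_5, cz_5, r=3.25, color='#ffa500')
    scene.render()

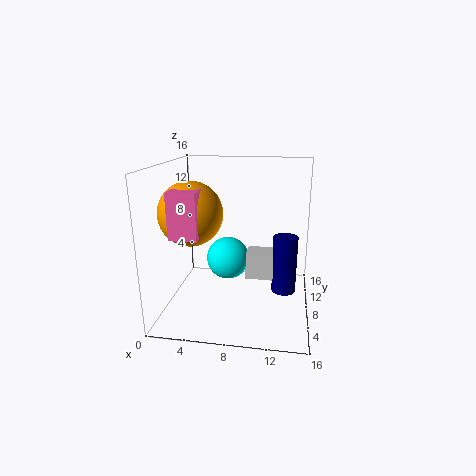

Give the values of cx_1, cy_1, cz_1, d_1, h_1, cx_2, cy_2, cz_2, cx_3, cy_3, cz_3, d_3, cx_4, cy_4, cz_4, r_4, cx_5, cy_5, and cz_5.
cx_1 = 2.5
cy_1 = 1.5
cz_1 = 9.75
d_1 = 3
h_1 = 4.5
cx_2 = 6.5
cy_2 = 9.75
cz_2 = 4.75
cx_3 = 9.25
cy_3 = 5.25
cz_3 = 4.5
d_3 = 2.5
cx_4 = 13.25
cy_4 = 5.75
cz_4 = 3.25
r_4 = 1.25
cx_5 = 3.75
cy_5 = 4.75
cz_5 = 11.5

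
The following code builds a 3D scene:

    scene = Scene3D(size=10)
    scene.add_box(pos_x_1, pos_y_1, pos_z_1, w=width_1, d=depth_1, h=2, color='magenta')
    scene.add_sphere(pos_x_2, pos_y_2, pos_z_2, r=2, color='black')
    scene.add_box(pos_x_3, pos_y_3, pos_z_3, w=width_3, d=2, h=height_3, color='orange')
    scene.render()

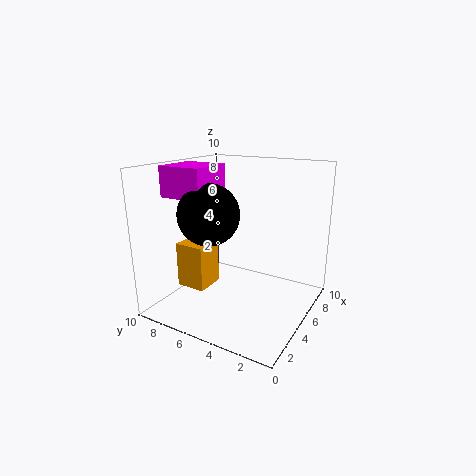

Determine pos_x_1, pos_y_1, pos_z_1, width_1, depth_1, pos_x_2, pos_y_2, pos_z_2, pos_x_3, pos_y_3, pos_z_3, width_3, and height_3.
pos_x_1 = 2
pos_y_1 = 6
pos_z_1 = 8
width_1 = 3
depth_1 = 3
pos_x_2 = 3
pos_y_2 = 6
pos_z_2 = 7
pos_x_3 = 2
pos_y_3 = 6
pos_z_3 = 2
width_3 = 2
height_3 = 3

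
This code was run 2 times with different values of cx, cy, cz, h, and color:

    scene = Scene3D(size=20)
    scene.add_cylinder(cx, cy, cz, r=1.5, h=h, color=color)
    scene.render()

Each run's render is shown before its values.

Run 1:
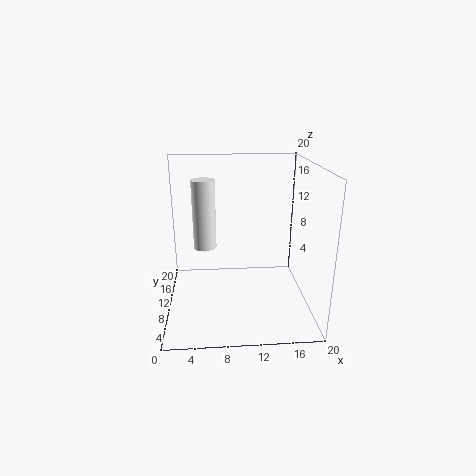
cx = 5.5, cy = 8.5, cz = 9.5, h = 9, color = 'white'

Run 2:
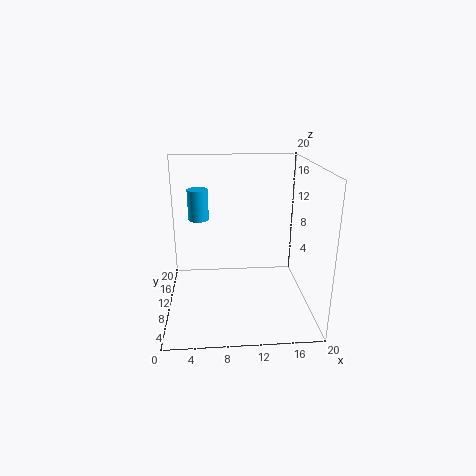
cx = 4.5, cy = 14, cz = 11.5, h = 4.5, color = 'deepskyblue'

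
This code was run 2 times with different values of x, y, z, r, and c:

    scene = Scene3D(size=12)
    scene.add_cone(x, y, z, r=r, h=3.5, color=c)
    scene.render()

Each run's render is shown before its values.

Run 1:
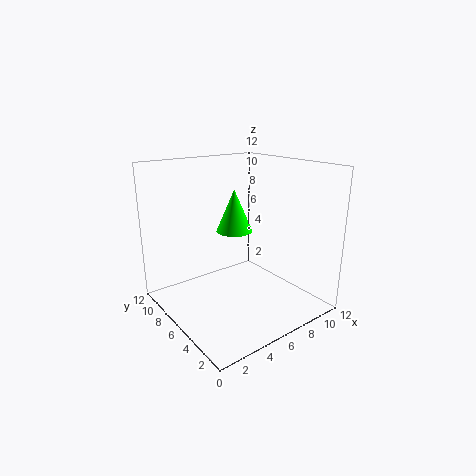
x = 6, y = 6.5, z = 6.5, r = 1.5, c = 'lime'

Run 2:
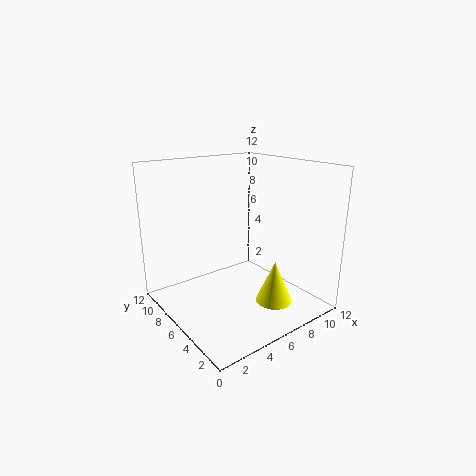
x = 7.5, y = 3, z = 1, r = 1.5, c = 'yellow'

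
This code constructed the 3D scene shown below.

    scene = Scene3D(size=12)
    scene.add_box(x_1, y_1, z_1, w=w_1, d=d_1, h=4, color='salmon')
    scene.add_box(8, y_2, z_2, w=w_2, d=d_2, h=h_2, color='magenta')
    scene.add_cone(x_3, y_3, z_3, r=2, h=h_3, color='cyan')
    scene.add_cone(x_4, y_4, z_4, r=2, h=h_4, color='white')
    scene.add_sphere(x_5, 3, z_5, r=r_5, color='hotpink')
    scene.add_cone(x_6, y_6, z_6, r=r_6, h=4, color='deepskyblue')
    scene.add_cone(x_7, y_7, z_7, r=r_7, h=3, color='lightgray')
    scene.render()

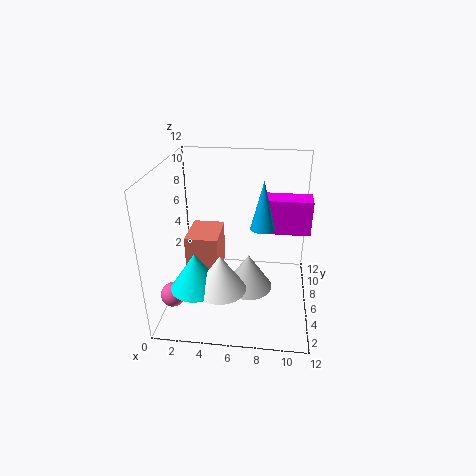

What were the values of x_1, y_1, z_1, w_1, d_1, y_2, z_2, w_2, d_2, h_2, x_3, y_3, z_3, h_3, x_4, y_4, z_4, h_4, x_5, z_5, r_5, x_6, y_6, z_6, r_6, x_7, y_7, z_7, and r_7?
x_1 = 1, y_1 = 7, z_1 = 1, w_1 = 3, d_1 = 4, y_2 = 7, z_2 = 6, w_2 = 4, d_2 = 2, h_2 = 3, x_3 = 3, y_3 = 3, z_3 = 3, h_3 = 3, x_4 = 5, y_4 = 3, z_4 = 3, h_4 = 3, x_5 = 1, z_5 = 2, r_5 = 1, x_6 = 8, y_6 = 6, z_6 = 7, r_6 = 1, x_7 = 7, y_7 = 5, z_7 = 2, r_7 = 2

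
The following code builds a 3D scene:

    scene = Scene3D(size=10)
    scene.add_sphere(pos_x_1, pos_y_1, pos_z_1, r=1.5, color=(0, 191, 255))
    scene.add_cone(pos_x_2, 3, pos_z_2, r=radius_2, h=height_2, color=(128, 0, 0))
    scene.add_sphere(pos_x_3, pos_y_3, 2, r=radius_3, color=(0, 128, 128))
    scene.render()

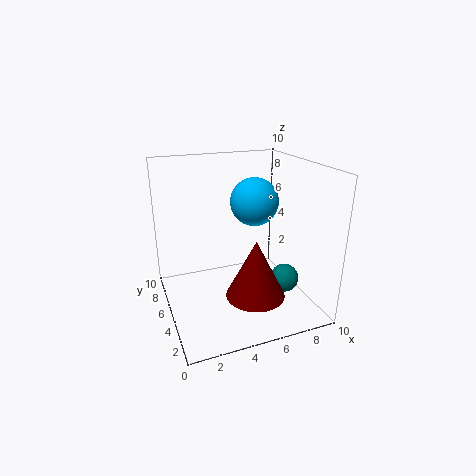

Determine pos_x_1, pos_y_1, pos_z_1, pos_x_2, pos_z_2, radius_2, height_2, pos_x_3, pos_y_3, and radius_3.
pos_x_1 = 5.5; pos_y_1 = 3.5; pos_z_1 = 8; pos_x_2 = 5.5; pos_z_2 = 1.5; radius_2 = 2; height_2 = 4; pos_x_3 = 8; pos_y_3 = 3.5; radius_3 = 1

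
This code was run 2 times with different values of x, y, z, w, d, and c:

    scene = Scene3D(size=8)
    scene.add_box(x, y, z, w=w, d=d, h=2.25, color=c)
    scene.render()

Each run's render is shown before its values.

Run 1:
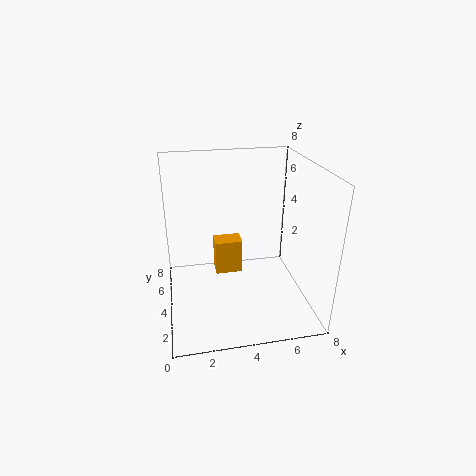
x = 3; y = 6.25; z = 0.25; w = 1.75; d = 1.25; c = 'orange'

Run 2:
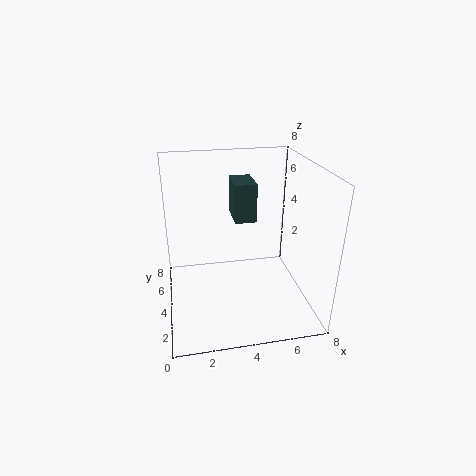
x = 4; y = 4.75; z = 4.5; w = 1.25; d = 2; c = 'darkslategray'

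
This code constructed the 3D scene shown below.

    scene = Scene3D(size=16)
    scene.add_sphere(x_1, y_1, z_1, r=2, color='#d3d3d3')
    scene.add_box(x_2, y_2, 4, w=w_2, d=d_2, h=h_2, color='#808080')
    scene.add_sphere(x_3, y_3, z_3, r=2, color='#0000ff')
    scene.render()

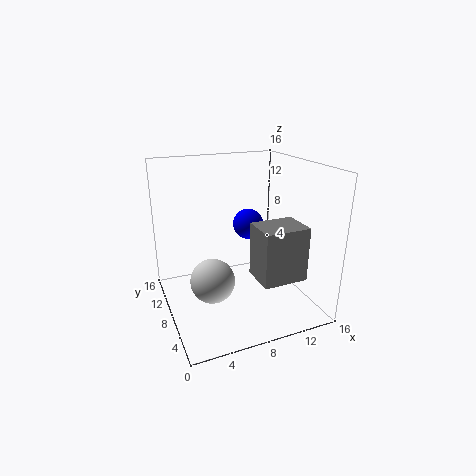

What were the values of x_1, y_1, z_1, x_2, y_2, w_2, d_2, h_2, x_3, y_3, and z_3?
x_1 = 3, y_1 = 2, z_1 = 7, x_2 = 9, y_2 = 3, w_2 = 5, d_2 = 4, h_2 = 6, x_3 = 12, y_3 = 14, z_3 = 7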